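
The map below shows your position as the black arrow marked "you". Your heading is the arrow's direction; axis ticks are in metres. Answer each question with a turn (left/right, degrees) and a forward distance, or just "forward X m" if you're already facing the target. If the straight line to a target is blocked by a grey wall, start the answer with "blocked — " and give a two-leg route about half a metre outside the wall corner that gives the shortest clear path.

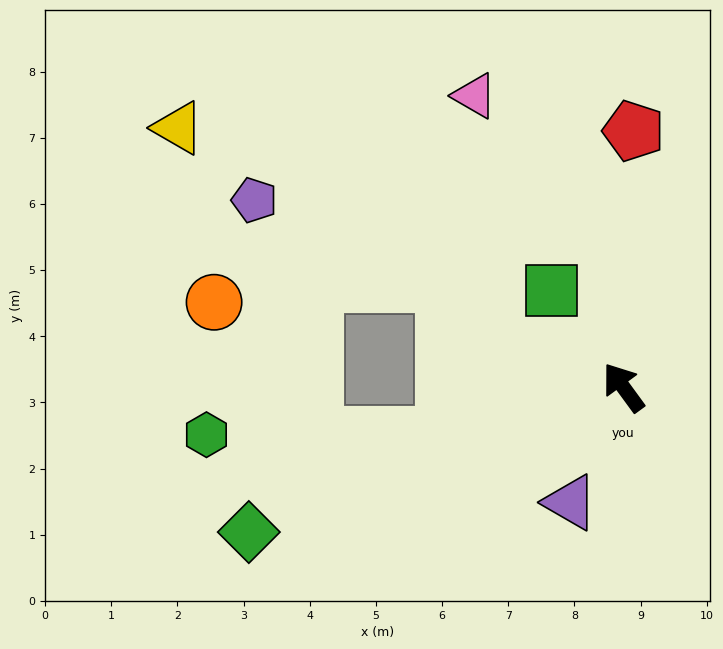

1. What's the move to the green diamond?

turn left 75°, forward 6.1 m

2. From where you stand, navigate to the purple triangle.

turn left 119°, forward 1.9 m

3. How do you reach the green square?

forward 1.8 m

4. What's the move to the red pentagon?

turn right 38°, forward 3.9 m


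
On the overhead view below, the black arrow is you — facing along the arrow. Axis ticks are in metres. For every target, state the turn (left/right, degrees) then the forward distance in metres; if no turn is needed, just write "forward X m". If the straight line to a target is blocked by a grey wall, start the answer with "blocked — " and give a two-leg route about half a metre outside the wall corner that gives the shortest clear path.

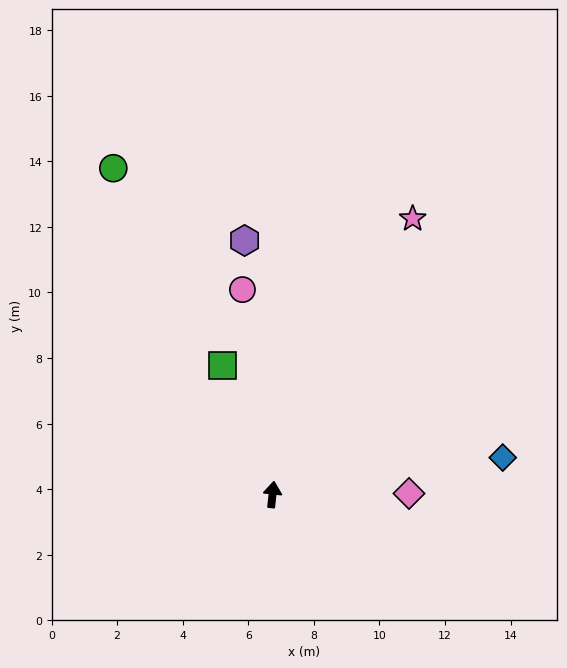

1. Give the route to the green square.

turn left 27°, forward 4.2 m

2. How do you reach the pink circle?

turn left 15°, forward 6.3 m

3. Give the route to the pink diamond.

turn right 83°, forward 4.2 m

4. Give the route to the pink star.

turn right 21°, forward 9.4 m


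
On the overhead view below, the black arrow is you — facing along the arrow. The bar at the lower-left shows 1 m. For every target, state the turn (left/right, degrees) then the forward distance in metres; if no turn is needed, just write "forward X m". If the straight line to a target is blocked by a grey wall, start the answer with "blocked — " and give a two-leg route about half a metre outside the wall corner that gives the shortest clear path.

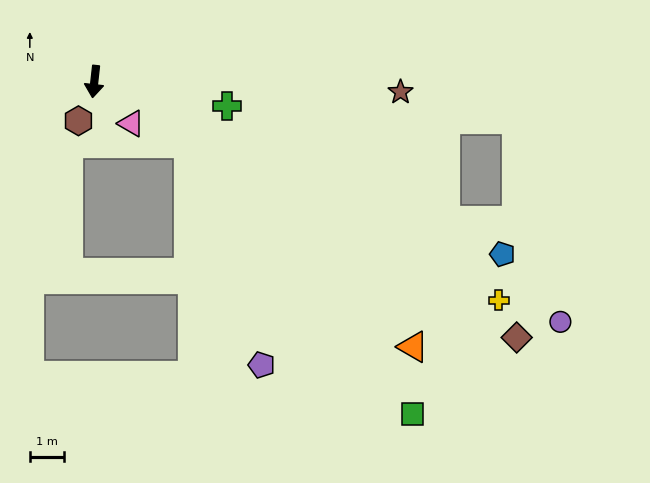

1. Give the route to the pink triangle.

turn left 48°, forward 1.6 m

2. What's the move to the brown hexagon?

turn right 16°, forward 1.2 m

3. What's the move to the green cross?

turn left 86°, forward 3.9 m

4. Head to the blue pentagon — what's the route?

turn left 73°, forward 12.8 m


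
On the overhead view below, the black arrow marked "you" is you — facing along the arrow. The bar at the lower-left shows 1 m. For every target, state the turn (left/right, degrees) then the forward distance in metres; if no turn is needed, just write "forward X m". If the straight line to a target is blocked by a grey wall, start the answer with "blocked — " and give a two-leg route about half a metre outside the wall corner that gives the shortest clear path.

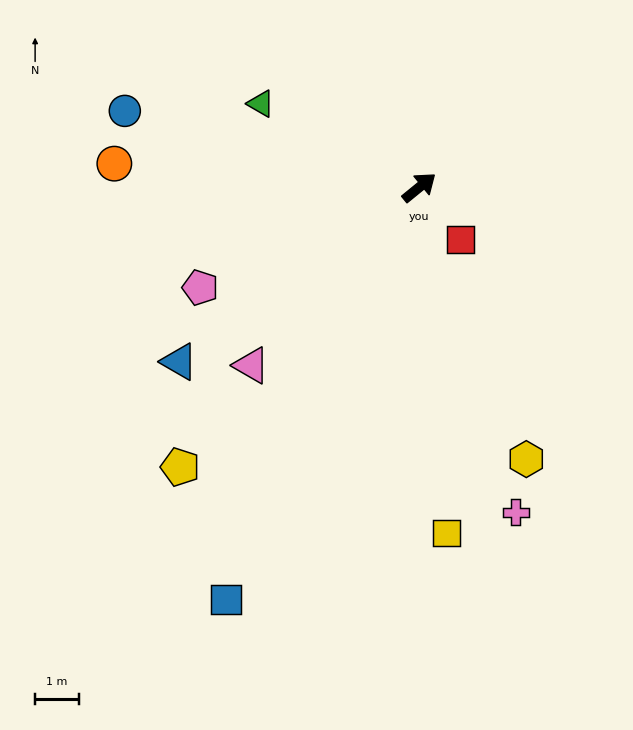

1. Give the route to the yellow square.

turn right 125°, forward 7.9 m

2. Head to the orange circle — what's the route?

turn left 136°, forward 7.0 m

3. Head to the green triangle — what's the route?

turn left 113°, forward 4.1 m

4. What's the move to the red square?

turn right 91°, forward 1.5 m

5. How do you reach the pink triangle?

turn right 173°, forward 5.6 m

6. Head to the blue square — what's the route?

turn right 154°, forward 10.4 m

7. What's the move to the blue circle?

turn left 126°, forward 7.0 m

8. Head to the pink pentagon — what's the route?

turn left 165°, forward 5.5 m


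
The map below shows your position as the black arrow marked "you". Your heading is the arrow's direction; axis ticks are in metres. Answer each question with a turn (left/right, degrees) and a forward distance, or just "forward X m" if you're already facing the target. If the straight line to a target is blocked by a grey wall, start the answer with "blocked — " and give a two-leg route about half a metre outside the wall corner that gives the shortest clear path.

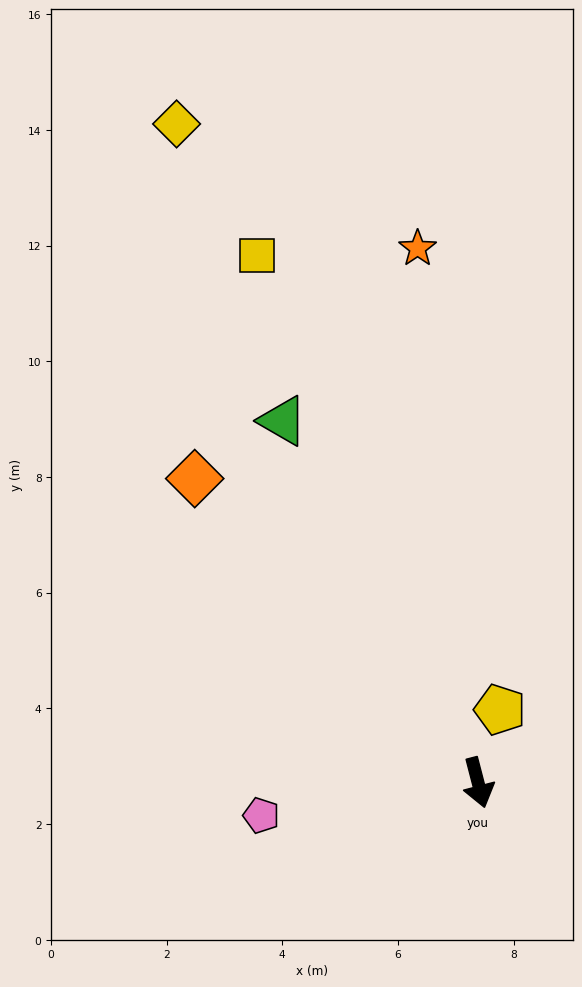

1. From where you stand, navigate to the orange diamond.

turn right 152°, forward 7.2 m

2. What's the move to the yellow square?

turn right 172°, forward 9.9 m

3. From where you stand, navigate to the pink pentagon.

turn right 96°, forward 3.8 m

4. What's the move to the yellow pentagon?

turn left 149°, forward 1.3 m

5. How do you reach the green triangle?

turn right 166°, forward 7.1 m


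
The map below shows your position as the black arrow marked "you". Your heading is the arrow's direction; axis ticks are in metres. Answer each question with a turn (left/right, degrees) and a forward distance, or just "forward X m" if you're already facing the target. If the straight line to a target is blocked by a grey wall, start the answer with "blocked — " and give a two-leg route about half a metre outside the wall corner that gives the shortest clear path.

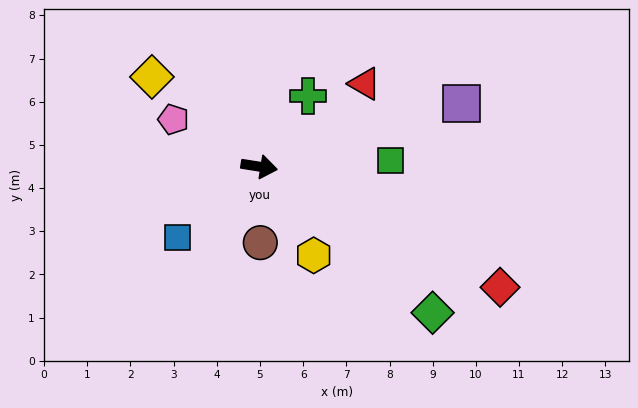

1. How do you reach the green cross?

turn left 64°, forward 2.0 m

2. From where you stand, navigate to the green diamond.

turn right 31°, forward 5.3 m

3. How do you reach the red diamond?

turn right 18°, forward 6.2 m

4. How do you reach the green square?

turn left 12°, forward 3.0 m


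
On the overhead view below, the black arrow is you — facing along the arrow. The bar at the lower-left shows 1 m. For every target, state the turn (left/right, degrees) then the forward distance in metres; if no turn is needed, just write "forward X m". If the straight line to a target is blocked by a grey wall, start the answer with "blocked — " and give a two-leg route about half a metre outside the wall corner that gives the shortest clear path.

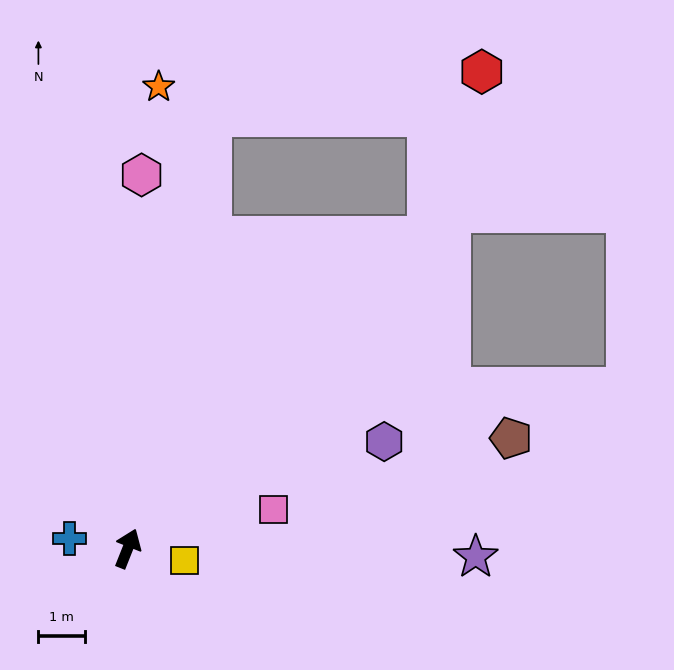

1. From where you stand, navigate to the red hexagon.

blocked — turn right 22°, forward 9.2 m, then turn left 25°, forward 3.7 m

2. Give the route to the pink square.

turn right 53°, forward 3.2 m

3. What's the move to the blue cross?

turn left 102°, forward 1.3 m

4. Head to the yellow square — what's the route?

turn right 80°, forward 1.2 m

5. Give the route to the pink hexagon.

turn left 20°, forward 8.0 m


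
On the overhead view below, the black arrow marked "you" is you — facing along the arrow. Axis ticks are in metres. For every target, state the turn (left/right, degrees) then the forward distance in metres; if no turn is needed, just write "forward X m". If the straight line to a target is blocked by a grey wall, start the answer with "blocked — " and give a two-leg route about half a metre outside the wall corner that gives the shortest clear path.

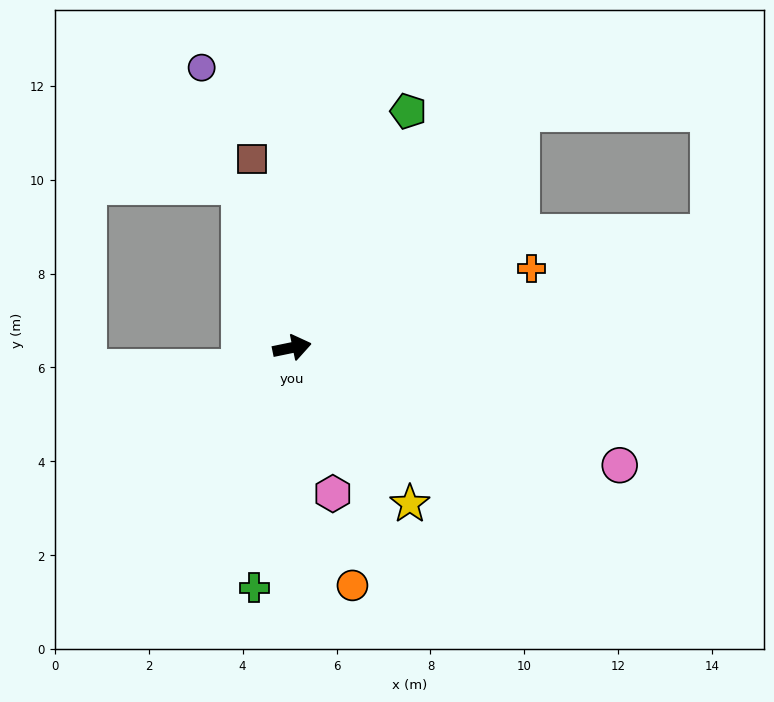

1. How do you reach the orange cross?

turn left 7°, forward 5.4 m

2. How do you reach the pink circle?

turn right 31°, forward 7.4 m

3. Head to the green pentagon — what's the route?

turn left 52°, forward 5.6 m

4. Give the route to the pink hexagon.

turn right 86°, forward 3.2 m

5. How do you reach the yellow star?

turn right 65°, forward 4.2 m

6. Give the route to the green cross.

turn right 111°, forward 5.2 m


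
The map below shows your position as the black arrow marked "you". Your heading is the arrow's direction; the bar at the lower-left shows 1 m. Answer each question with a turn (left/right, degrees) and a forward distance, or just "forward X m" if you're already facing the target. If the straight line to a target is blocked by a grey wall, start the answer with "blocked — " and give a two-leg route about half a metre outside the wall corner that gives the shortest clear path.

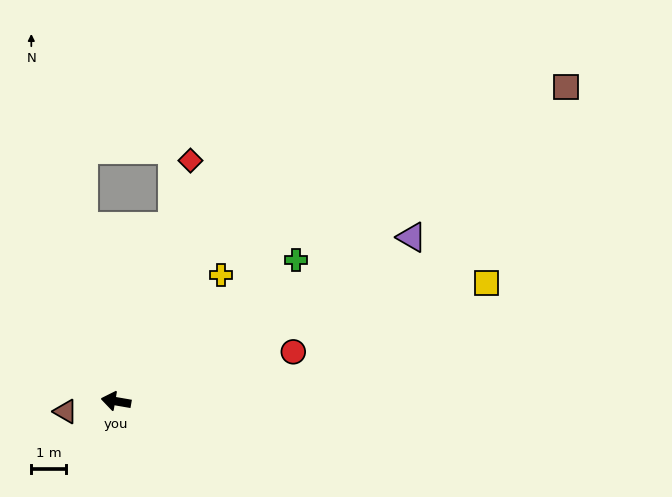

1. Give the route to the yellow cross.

turn right 120°, forward 4.7 m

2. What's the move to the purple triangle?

turn right 141°, forward 9.8 m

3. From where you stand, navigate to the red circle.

turn right 155°, forward 5.3 m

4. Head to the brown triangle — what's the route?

turn left 21°, forward 1.5 m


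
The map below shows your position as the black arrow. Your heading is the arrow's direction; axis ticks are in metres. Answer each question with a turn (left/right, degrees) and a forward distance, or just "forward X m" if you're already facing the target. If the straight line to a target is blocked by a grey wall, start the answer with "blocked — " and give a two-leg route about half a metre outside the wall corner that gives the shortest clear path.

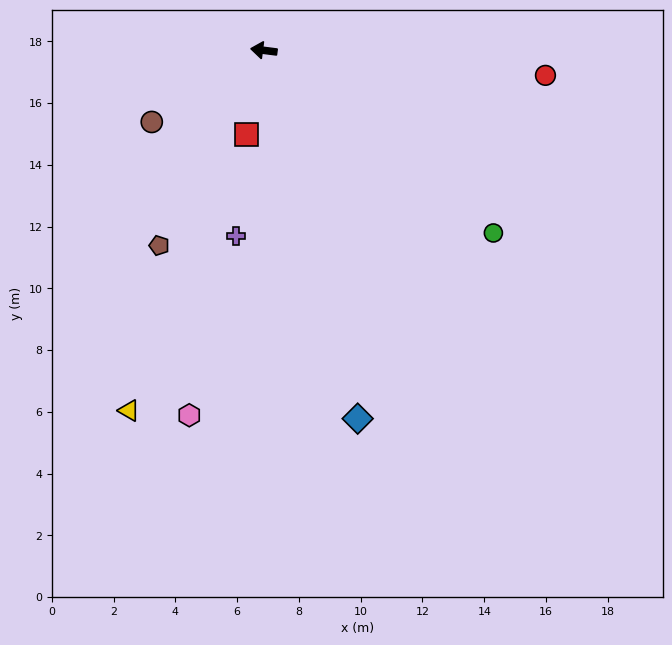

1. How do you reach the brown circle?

turn left 40°, forward 4.3 m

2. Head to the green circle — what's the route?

turn left 149°, forward 9.5 m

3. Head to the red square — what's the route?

turn left 86°, forward 2.8 m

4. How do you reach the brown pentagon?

turn left 69°, forward 7.2 m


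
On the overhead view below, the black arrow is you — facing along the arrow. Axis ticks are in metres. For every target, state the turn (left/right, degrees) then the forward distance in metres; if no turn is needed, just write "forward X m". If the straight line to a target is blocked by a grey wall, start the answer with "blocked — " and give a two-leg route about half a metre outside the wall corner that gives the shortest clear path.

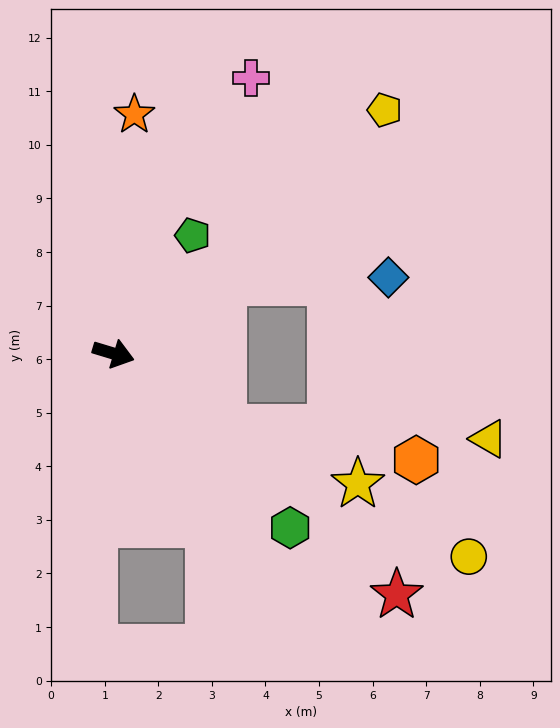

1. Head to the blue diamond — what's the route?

blocked — turn left 50°, forward 2.4 m, then turn right 31°, forward 3.1 m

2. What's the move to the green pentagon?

turn left 73°, forward 2.7 m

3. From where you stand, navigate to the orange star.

turn left 102°, forward 4.5 m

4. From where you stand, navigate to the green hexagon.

turn right 28°, forward 4.6 m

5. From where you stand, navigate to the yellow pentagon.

turn left 59°, forward 6.8 m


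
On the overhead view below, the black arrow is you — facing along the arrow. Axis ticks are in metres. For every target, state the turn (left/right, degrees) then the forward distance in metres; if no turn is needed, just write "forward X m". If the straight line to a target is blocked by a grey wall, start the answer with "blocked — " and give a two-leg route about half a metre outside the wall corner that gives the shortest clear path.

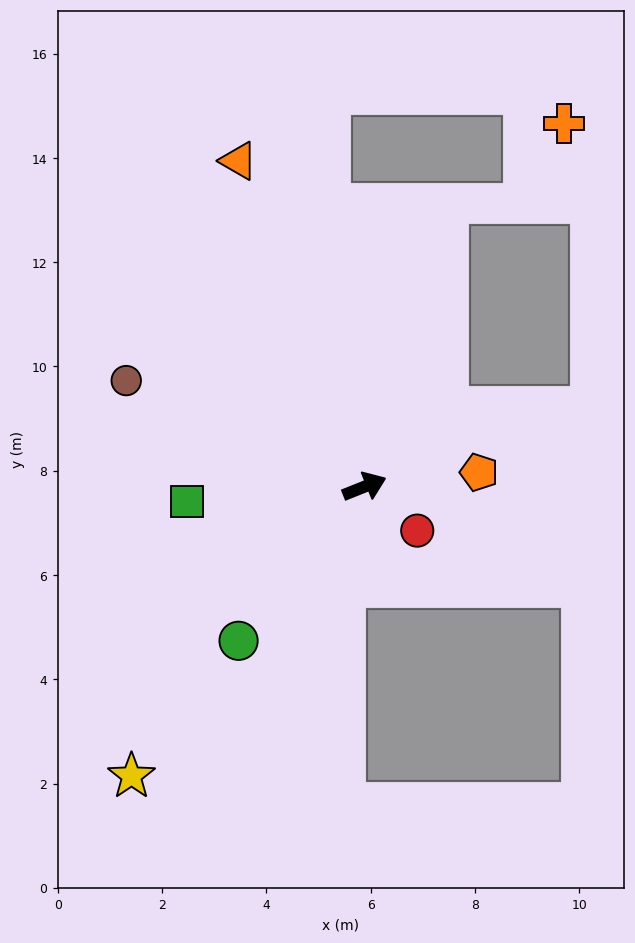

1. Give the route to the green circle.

turn right 151°, forward 3.8 m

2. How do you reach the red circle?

turn right 62°, forward 1.3 m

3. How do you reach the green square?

turn left 163°, forward 3.4 m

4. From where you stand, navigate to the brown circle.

turn left 134°, forward 5.0 m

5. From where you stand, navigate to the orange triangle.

turn left 89°, forward 6.7 m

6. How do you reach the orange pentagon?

turn right 15°, forward 2.2 m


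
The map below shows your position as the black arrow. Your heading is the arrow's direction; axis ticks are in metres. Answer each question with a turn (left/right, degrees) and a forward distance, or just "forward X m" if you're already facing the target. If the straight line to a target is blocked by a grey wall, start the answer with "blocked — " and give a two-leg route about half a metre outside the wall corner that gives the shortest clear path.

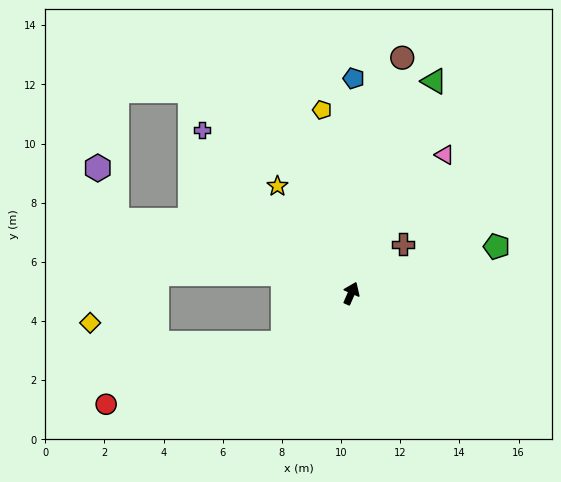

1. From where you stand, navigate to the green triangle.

turn left 2°, forward 7.7 m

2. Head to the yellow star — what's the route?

turn left 58°, forward 4.4 m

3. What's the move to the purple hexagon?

blocked — turn left 96°, forward 8.3 m, then turn right 52°, forward 1.9 m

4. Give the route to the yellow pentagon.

turn left 33°, forward 6.3 m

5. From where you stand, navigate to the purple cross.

turn left 66°, forward 7.5 m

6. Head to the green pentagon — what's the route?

turn right 49°, forward 5.2 m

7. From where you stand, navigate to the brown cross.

turn right 23°, forward 2.4 m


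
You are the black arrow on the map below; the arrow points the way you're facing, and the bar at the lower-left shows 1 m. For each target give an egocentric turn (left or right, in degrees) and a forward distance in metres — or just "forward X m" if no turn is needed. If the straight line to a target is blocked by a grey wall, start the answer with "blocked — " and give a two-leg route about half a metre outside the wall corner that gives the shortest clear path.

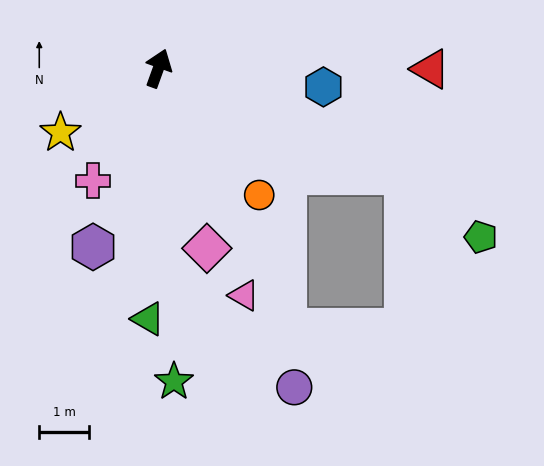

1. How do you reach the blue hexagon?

turn right 77°, forward 3.4 m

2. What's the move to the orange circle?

turn right 122°, forward 3.3 m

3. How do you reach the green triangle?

turn right 163°, forward 5.1 m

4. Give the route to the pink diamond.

turn right 145°, forward 3.8 m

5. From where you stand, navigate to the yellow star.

turn left 143°, forward 2.4 m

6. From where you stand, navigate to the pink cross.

turn left 170°, forward 2.6 m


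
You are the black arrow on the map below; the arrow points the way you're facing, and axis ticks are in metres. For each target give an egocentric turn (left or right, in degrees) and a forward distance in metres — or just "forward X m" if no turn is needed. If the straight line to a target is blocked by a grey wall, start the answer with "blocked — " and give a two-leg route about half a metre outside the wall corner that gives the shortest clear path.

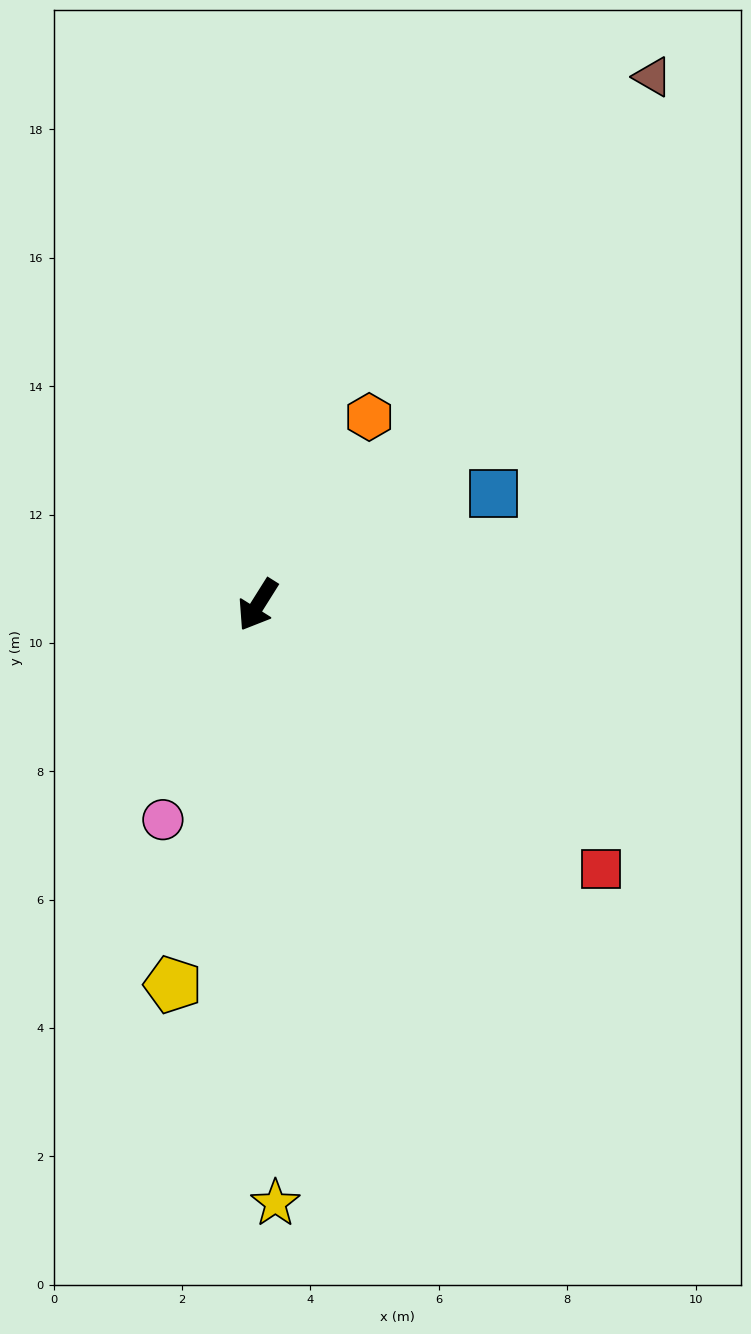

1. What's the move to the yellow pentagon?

turn left 20°, forward 6.1 m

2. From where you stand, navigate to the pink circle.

turn left 8°, forward 3.7 m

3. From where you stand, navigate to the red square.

turn left 85°, forward 6.8 m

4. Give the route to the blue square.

turn left 147°, forward 4.1 m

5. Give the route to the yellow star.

turn left 34°, forward 9.3 m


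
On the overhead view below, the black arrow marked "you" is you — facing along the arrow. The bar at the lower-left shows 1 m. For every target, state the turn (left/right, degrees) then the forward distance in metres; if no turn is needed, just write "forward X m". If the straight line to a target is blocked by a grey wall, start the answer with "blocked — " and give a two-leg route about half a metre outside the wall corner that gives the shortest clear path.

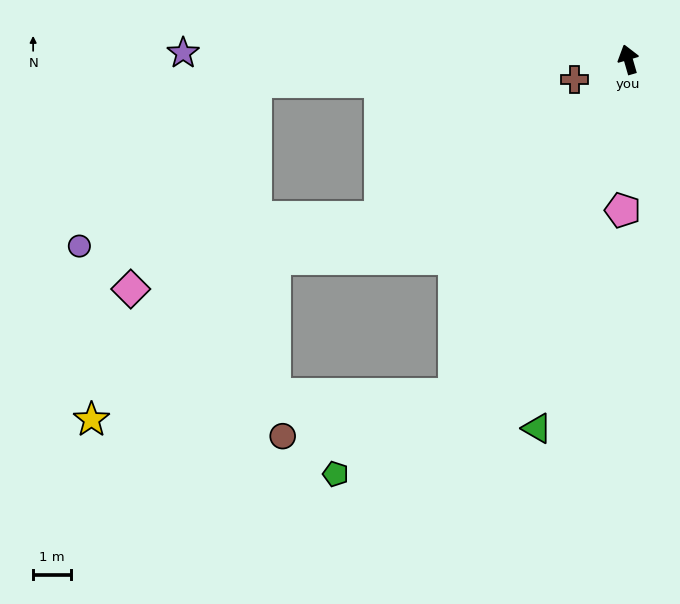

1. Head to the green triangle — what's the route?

turn left 150°, forward 10.1 m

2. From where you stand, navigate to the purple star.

turn left 73°, forward 11.8 m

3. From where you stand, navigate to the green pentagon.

blocked — turn left 136°, forward 10.0 m, then turn right 28°, forward 3.8 m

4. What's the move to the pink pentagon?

turn left 162°, forward 4.0 m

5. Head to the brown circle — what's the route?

blocked — turn left 136°, forward 10.0 m, then turn right 48°, forward 4.7 m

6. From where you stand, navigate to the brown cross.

turn left 94°, forward 1.5 m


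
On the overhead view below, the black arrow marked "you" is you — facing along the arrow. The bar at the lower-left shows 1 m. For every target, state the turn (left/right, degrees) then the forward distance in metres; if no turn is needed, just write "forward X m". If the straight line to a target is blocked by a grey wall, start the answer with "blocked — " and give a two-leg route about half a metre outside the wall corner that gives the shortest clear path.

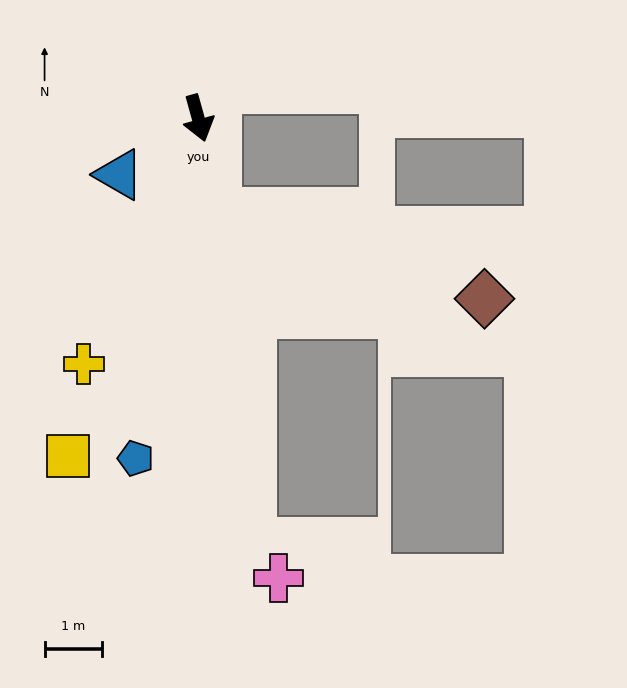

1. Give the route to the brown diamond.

blocked — turn right 4°, forward 1.7 m, then turn left 61°, forward 4.9 m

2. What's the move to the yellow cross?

turn right 41°, forward 4.7 m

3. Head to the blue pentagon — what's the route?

turn right 26°, forward 6.0 m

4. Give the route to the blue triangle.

turn right 70°, forward 1.7 m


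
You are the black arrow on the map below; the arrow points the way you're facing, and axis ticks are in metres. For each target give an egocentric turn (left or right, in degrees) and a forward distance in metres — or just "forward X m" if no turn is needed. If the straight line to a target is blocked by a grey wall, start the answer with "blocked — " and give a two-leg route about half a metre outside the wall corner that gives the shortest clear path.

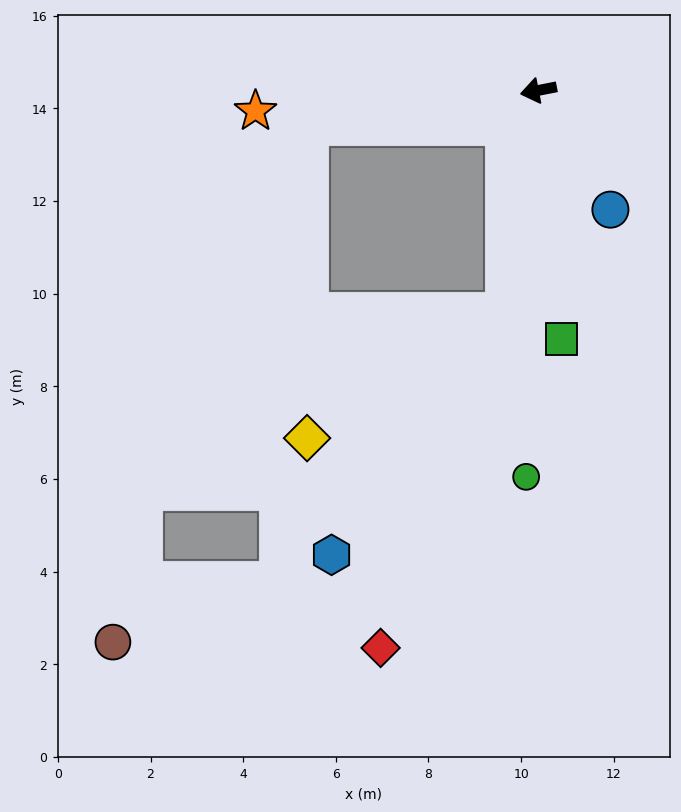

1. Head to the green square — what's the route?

turn left 84°, forward 5.4 m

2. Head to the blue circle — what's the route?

turn left 110°, forward 3.0 m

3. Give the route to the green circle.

turn left 77°, forward 8.3 m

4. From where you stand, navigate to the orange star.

turn right 7°, forward 6.1 m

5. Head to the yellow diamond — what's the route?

blocked — turn left 70°, forward 4.8 m, then turn right 49°, forward 5.1 m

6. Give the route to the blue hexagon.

blocked — turn left 70°, forward 4.8 m, then turn right 27°, forward 6.4 m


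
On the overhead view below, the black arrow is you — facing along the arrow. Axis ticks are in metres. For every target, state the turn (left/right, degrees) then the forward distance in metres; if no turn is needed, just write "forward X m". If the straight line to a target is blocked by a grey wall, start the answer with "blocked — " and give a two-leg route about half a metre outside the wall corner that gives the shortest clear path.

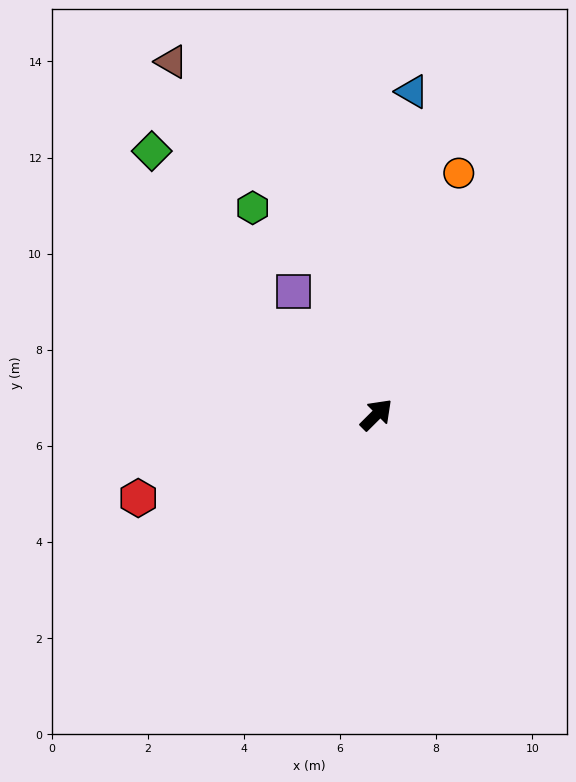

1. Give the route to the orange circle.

turn left 26°, forward 5.3 m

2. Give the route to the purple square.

turn left 79°, forward 3.1 m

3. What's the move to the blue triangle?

turn left 39°, forward 6.8 m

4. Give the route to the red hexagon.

turn left 154°, forward 5.3 m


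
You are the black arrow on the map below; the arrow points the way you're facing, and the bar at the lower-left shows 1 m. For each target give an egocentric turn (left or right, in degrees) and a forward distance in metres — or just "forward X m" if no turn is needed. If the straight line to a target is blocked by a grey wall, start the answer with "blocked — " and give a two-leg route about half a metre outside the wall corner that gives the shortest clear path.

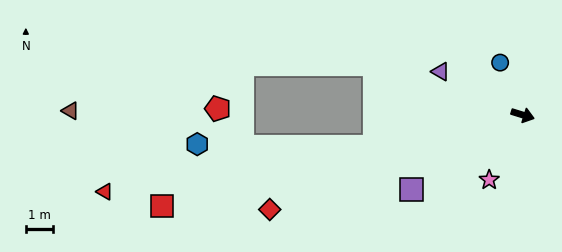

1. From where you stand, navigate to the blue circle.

turn left 131°, forward 2.1 m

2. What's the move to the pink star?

turn right 100°, forward 2.7 m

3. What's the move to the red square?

turn right 149°, forward 13.6 m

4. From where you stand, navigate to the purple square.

turn right 129°, forward 4.9 m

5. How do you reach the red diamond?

turn right 142°, forward 9.9 m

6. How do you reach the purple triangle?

turn left 169°, forward 3.4 m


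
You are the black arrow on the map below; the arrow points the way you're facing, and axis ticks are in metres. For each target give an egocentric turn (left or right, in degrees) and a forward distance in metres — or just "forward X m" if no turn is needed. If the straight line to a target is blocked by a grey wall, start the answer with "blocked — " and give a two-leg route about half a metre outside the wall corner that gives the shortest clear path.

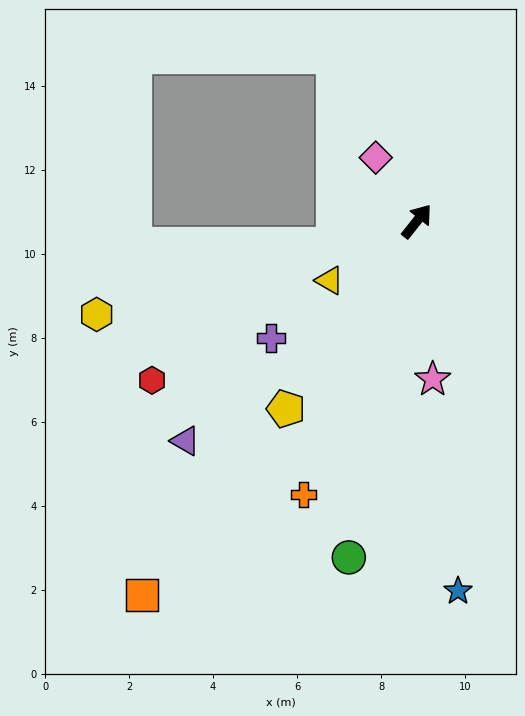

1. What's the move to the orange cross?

turn right 164°, forward 7.0 m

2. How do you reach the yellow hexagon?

turn left 145°, forward 7.9 m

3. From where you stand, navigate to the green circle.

turn right 153°, forward 8.2 m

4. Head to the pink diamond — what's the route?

turn left 71°, forward 1.8 m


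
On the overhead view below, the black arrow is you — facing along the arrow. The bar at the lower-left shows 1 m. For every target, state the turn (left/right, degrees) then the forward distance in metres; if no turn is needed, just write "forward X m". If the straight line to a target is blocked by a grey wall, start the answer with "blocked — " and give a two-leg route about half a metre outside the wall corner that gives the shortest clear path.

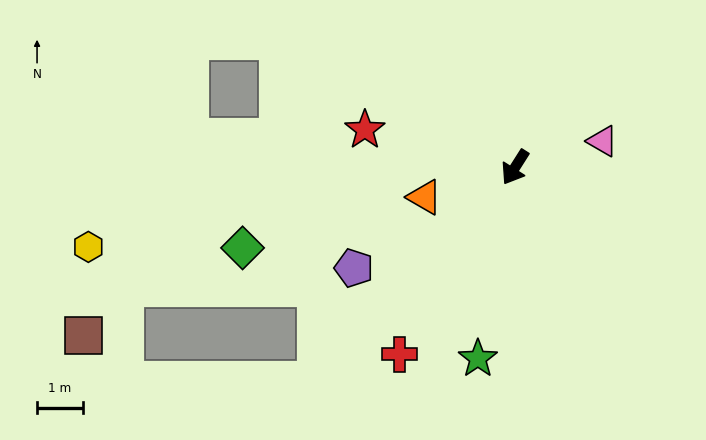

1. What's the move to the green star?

turn left 21°, forward 4.3 m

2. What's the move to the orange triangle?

turn right 39°, forward 2.1 m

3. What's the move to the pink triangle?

turn left 139°, forward 2.0 m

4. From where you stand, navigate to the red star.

turn right 72°, forward 3.4 m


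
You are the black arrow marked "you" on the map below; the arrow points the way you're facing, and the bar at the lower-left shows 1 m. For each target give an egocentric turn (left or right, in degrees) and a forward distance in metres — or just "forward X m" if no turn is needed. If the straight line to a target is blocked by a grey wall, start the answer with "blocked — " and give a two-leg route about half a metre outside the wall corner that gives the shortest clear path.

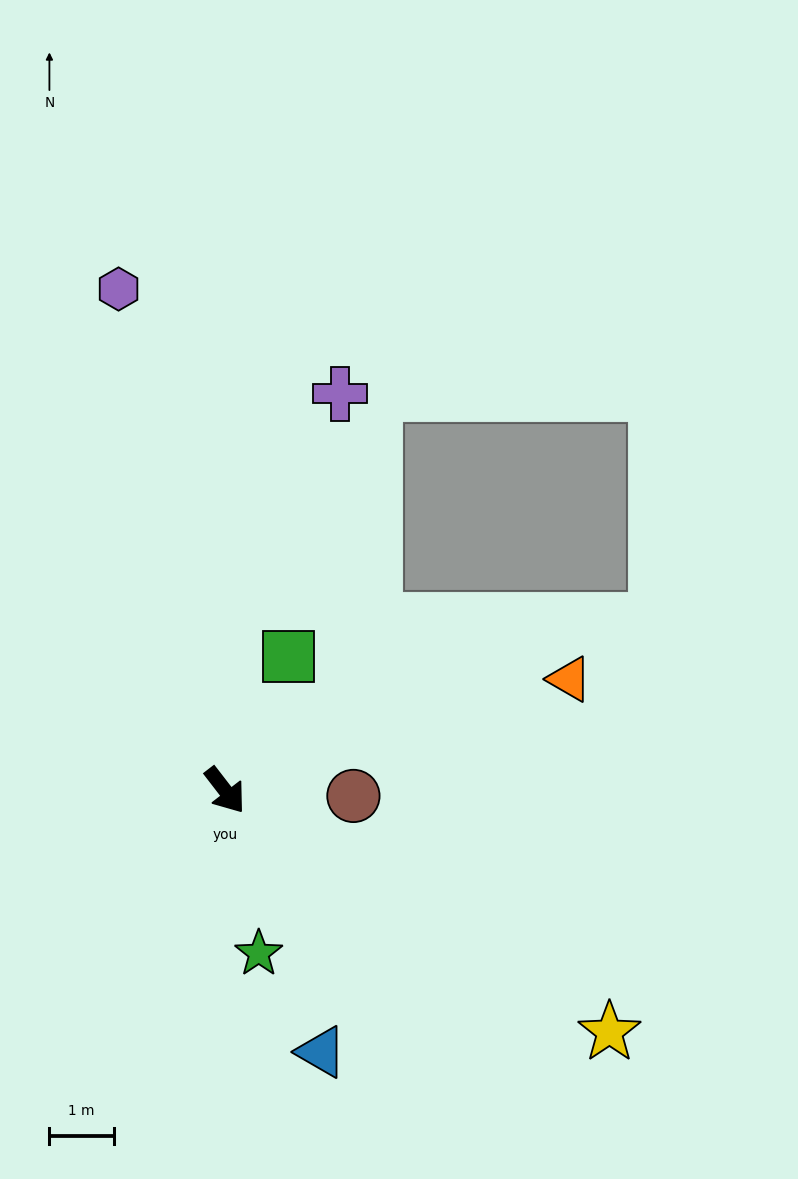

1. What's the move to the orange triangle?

turn left 70°, forward 5.6 m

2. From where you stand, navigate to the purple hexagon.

turn left 154°, forward 8.0 m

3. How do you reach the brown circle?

turn left 50°, forward 2.0 m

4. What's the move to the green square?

turn left 117°, forward 2.3 m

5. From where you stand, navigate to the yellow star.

turn left 20°, forward 7.1 m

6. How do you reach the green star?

turn right 26°, forward 2.6 m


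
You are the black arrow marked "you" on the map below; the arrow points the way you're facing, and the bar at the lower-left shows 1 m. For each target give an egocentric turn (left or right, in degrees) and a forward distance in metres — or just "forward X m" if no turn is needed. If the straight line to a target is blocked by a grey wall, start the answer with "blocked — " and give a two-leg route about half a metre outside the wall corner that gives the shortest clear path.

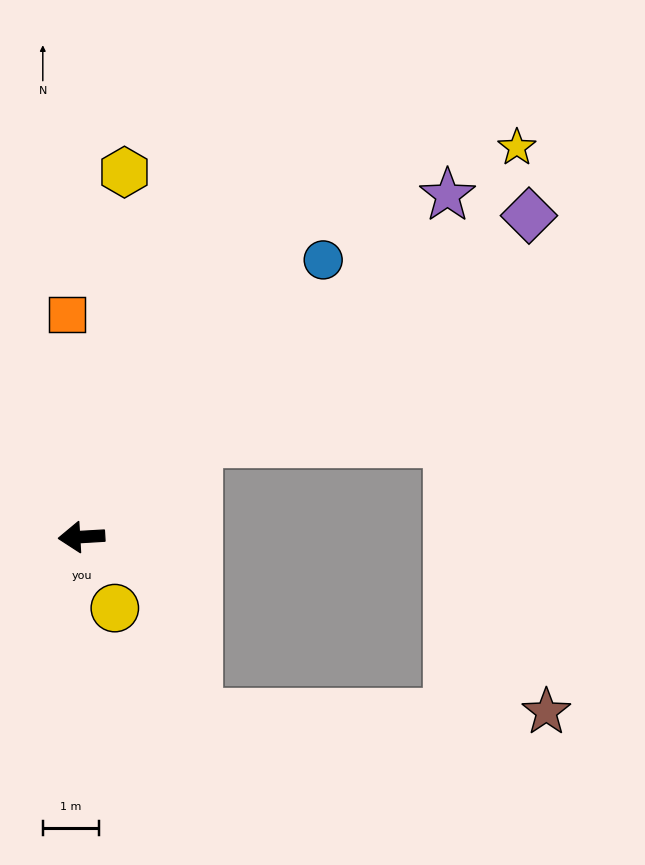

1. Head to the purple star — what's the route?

turn right 140°, forward 8.9 m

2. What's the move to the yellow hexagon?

turn right 100°, forward 6.5 m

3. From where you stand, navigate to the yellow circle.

turn left 112°, forward 1.4 m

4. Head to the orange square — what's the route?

turn right 90°, forward 3.9 m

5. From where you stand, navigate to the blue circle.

turn right 134°, forward 6.5 m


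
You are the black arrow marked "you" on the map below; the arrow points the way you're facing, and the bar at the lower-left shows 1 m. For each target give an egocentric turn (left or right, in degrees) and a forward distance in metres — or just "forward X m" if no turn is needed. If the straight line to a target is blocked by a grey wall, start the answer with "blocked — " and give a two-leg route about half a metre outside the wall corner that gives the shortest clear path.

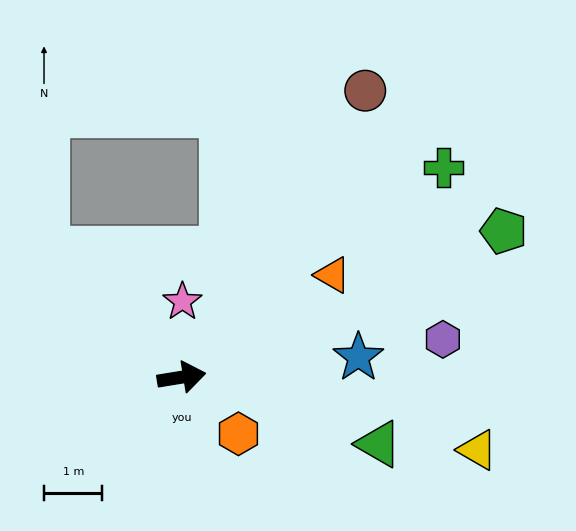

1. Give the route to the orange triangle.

turn left 25°, forward 3.1 m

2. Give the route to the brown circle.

turn left 48°, forward 5.8 m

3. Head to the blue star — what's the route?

turn right 3°, forward 3.0 m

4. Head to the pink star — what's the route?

turn left 80°, forward 1.3 m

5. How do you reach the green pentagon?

turn left 15°, forward 6.1 m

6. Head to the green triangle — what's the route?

turn right 28°, forward 3.6 m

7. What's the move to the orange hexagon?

turn right 54°, forward 1.4 m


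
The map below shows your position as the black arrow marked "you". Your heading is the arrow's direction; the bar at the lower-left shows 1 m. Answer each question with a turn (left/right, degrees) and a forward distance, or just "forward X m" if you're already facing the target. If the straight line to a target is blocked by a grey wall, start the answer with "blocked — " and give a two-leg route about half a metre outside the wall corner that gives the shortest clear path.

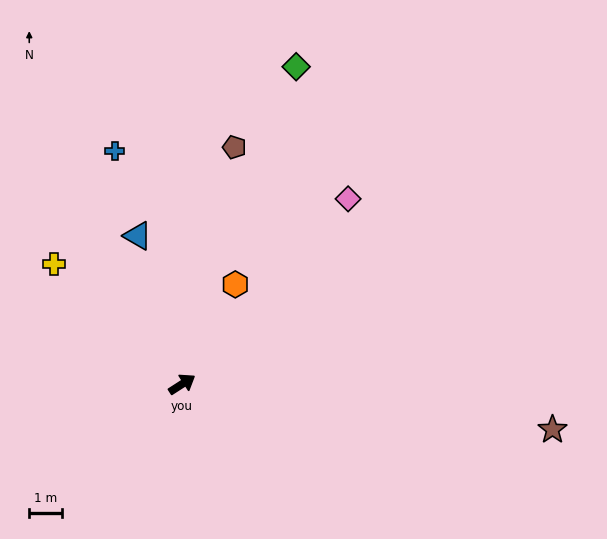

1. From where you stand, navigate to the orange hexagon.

turn left 29°, forward 3.5 m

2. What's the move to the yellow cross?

turn left 104°, forward 5.4 m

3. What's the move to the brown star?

turn right 40°, forward 11.4 m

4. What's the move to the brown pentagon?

turn left 45°, forward 7.4 m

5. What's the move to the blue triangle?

turn left 74°, forward 4.7 m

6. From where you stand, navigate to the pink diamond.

turn left 15°, forward 7.6 m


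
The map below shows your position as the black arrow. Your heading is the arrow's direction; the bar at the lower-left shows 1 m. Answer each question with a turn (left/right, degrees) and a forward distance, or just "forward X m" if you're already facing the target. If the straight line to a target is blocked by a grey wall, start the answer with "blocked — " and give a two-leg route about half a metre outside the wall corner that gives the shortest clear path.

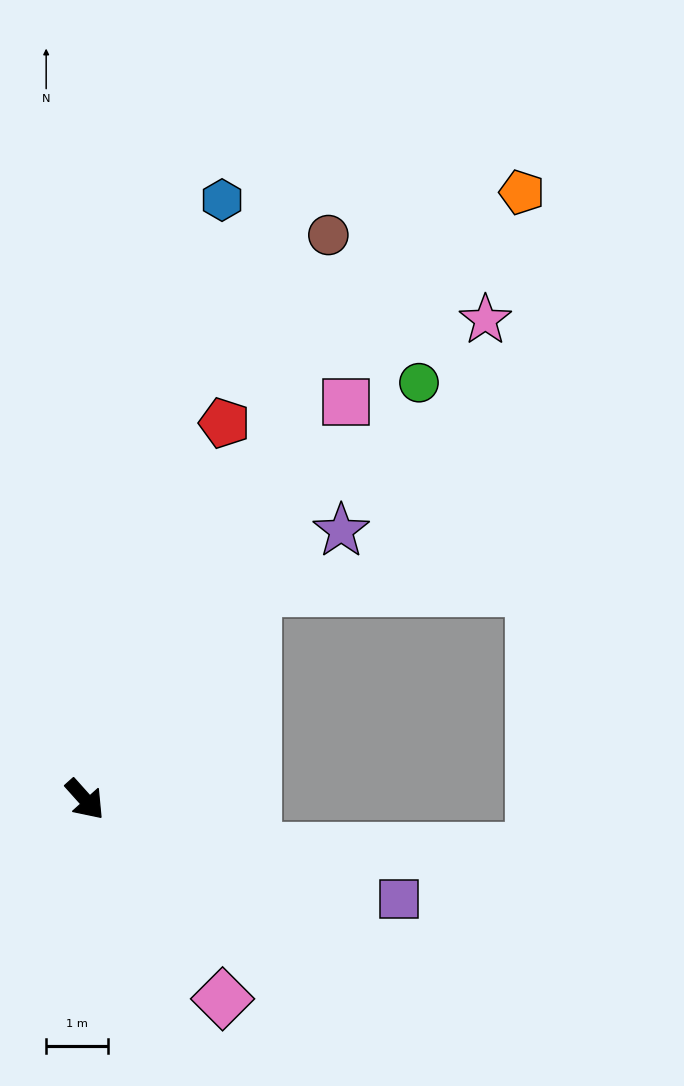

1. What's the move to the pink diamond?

turn right 7°, forward 3.9 m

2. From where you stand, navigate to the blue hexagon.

turn left 125°, forward 9.9 m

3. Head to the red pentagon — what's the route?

turn left 118°, forward 6.5 m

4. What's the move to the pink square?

turn left 105°, forward 7.7 m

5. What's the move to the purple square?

turn left 31°, forward 5.3 m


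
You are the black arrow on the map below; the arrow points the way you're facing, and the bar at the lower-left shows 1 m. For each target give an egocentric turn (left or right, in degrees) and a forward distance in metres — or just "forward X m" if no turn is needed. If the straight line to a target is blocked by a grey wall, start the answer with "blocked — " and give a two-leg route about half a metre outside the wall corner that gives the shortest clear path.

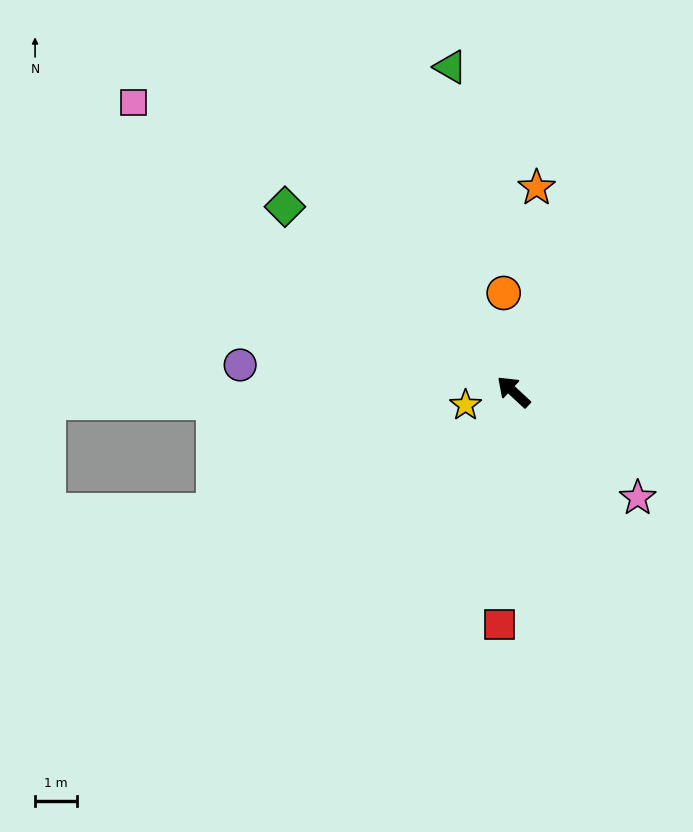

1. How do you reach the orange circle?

turn right 42°, forward 2.4 m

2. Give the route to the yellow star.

turn left 58°, forward 1.2 m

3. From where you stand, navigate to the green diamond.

turn left 4°, forward 7.0 m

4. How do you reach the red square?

turn left 129°, forward 5.5 m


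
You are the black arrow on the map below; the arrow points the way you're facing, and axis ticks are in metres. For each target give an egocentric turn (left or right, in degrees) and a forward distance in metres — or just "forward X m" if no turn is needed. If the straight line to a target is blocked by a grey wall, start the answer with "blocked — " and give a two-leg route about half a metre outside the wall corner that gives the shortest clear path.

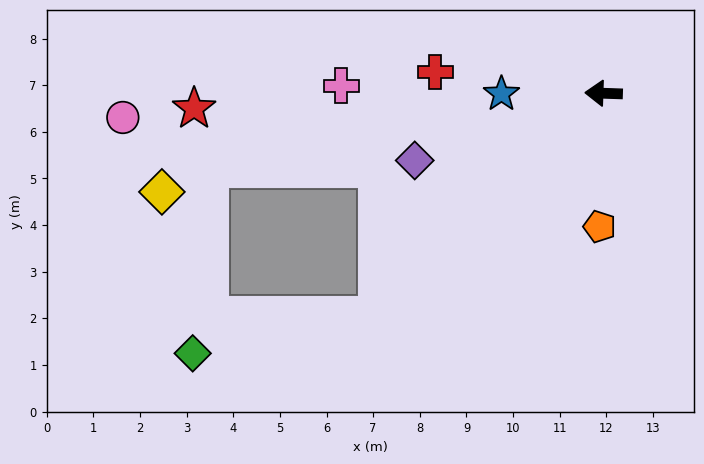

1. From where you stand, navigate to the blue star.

turn left 2°, forward 2.2 m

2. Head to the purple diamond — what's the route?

turn left 22°, forward 4.3 m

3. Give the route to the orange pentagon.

turn left 90°, forward 2.9 m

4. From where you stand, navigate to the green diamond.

blocked — turn left 47°, forward 6.8 m, then turn right 34°, forward 4.1 m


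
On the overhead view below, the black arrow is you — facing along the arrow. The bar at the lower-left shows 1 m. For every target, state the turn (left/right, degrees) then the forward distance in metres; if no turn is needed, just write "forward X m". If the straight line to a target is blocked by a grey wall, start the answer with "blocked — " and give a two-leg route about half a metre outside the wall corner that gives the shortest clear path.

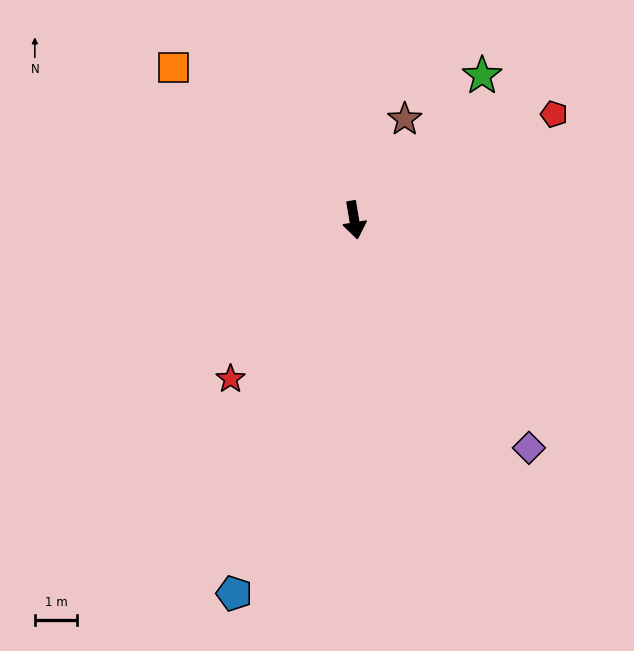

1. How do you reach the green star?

turn left 129°, forward 4.5 m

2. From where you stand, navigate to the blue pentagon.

turn right 27°, forward 9.3 m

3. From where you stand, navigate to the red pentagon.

turn left 108°, forward 5.3 m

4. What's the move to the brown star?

turn left 144°, forward 2.7 m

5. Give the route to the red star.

turn right 47°, forward 4.7 m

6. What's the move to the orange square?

turn right 140°, forward 5.6 m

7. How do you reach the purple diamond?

turn left 28°, forward 6.8 m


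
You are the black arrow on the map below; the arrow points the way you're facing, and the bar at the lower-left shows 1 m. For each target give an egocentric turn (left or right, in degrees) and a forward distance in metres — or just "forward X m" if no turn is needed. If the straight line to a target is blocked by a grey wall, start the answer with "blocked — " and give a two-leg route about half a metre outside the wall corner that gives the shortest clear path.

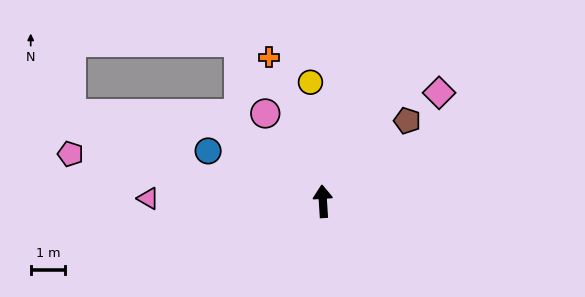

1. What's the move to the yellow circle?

turn left 2°, forward 3.5 m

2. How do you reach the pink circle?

turn left 30°, forward 3.1 m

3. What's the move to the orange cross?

turn left 17°, forward 4.5 m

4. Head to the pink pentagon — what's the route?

turn left 76°, forward 7.5 m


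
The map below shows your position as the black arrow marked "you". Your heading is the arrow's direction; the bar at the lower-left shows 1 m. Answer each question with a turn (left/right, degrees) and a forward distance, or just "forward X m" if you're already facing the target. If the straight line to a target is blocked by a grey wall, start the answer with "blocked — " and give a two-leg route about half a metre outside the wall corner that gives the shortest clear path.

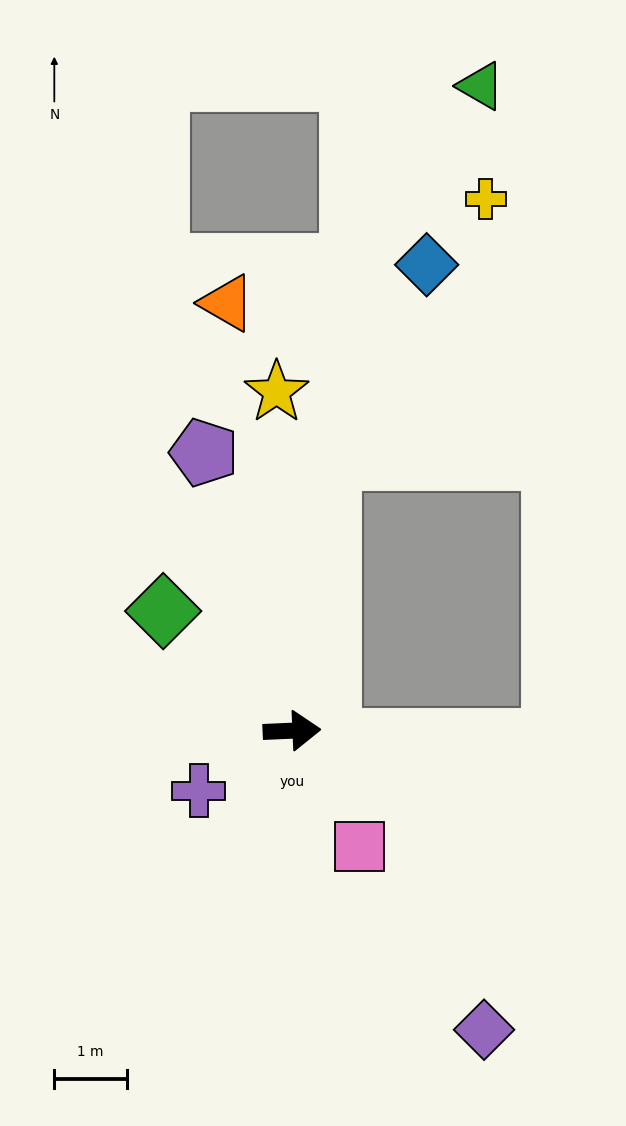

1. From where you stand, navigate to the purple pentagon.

turn left 105°, forward 4.0 m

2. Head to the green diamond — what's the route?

turn left 135°, forward 2.4 m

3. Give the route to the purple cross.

turn right 150°, forward 1.5 m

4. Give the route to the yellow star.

turn left 90°, forward 4.7 m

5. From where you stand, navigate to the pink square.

turn right 62°, forward 1.9 m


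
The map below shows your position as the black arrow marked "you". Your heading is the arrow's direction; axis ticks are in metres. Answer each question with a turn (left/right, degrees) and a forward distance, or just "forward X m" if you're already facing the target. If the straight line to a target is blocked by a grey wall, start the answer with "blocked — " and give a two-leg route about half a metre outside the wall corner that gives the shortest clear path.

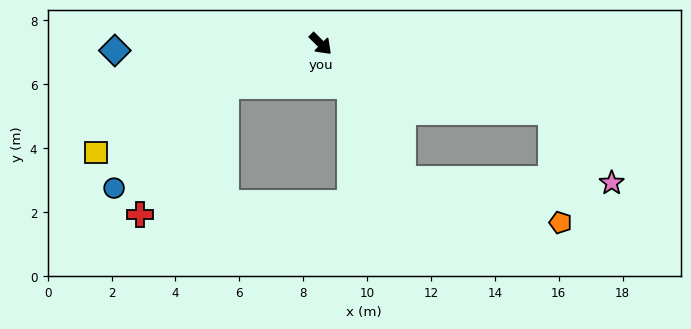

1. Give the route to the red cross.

blocked — turn right 112°, forward 3.3 m, then turn left 33°, forward 4.8 m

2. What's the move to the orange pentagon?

blocked — turn left 28°, forward 7.5 m, then turn right 69°, forward 3.5 m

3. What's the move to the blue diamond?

turn right 133°, forward 6.4 m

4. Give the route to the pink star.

blocked — turn left 28°, forward 7.5 m, then turn right 33°, forward 2.9 m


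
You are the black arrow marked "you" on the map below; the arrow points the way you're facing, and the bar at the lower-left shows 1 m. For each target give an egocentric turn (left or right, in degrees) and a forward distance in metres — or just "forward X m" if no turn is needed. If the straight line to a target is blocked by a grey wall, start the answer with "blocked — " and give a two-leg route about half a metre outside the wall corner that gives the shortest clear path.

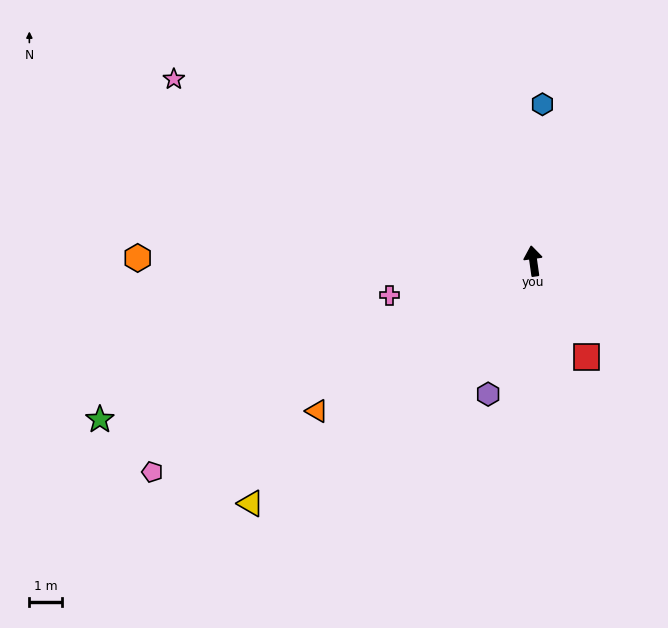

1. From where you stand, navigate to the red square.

turn right 159°, forward 3.4 m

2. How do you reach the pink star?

turn left 55°, forward 12.4 m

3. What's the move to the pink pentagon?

turn left 111°, forward 13.4 m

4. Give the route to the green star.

turn left 102°, forward 14.2 m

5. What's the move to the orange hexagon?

turn left 82°, forward 12.1 m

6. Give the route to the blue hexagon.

turn right 11°, forward 4.8 m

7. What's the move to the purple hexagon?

turn left 153°, forward 4.3 m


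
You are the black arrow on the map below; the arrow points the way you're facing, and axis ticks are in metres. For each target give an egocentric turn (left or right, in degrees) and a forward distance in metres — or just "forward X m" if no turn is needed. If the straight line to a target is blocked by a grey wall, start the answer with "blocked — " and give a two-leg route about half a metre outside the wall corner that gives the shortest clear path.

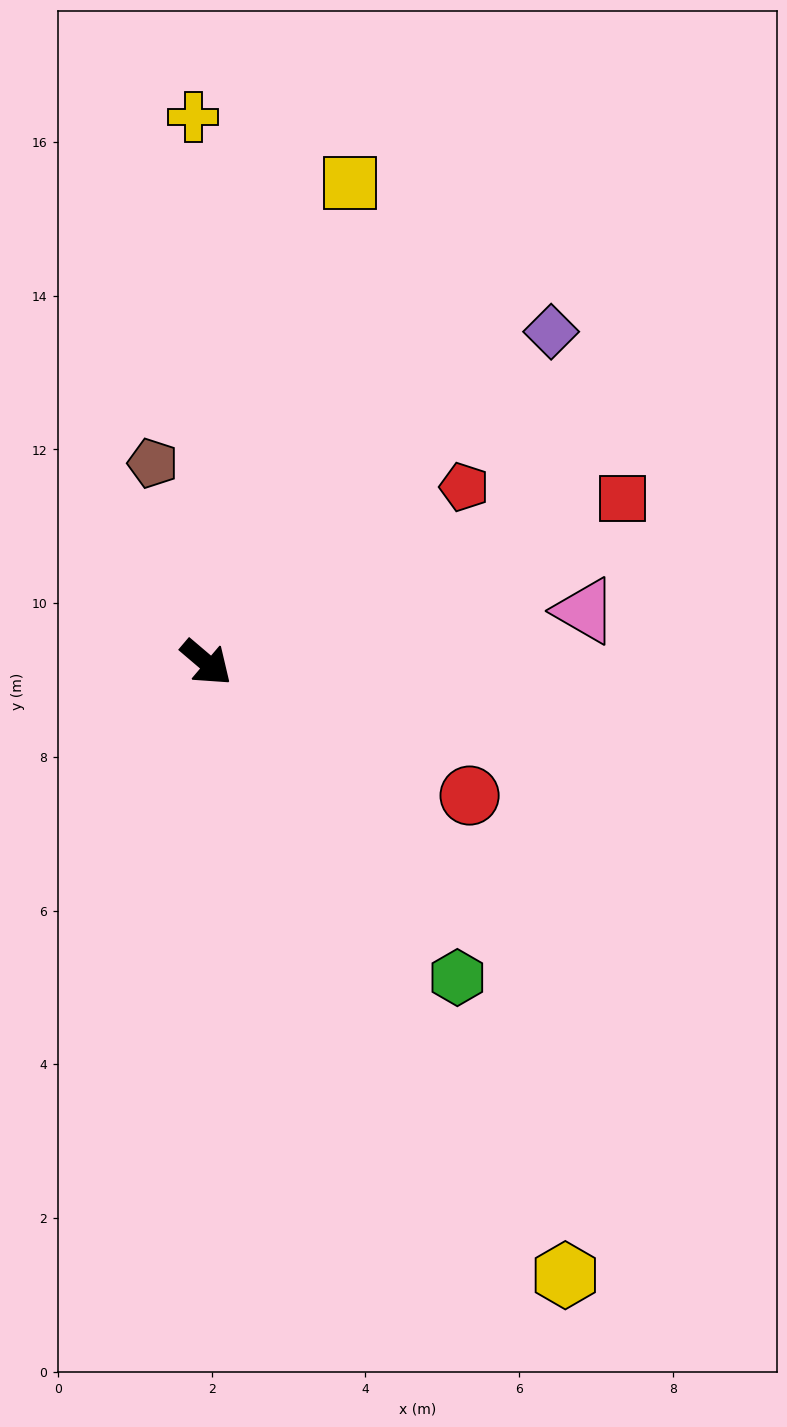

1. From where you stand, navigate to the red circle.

turn left 14°, forward 3.8 m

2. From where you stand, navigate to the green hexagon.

turn right 11°, forward 5.2 m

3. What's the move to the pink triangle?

turn left 48°, forward 5.0 m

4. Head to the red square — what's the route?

turn left 62°, forward 5.8 m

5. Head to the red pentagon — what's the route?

turn left 75°, forward 4.1 m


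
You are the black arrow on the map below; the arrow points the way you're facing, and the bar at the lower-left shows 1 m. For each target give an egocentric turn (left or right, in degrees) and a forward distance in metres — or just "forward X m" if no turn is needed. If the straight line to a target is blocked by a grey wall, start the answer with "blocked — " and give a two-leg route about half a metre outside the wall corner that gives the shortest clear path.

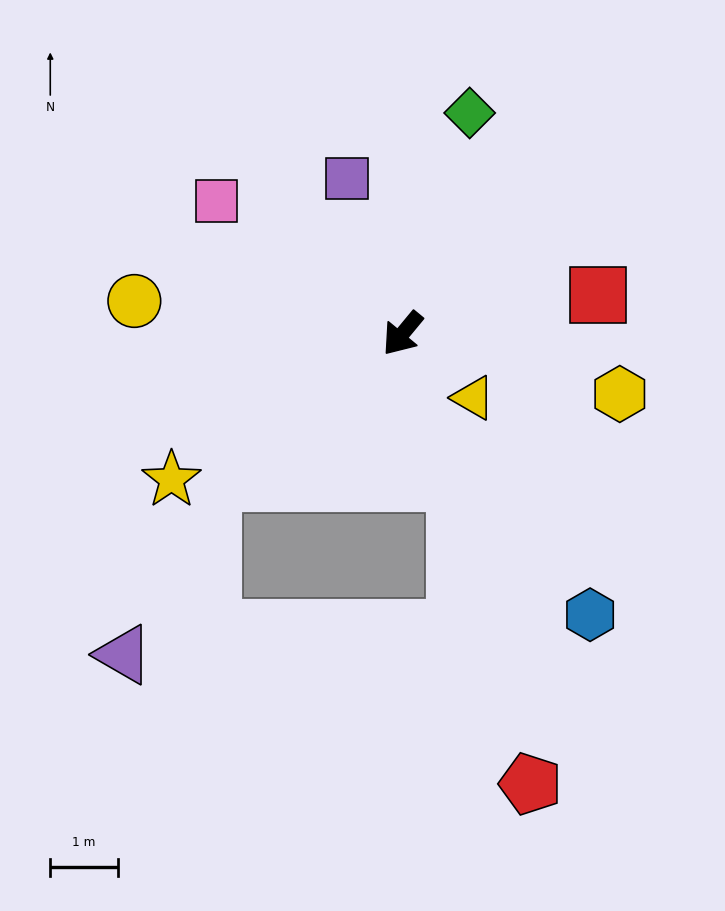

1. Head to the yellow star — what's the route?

turn right 18°, forward 4.0 m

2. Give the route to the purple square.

turn right 121°, forward 2.4 m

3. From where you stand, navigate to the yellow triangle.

turn left 87°, forward 1.4 m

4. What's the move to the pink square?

turn right 86°, forward 3.4 m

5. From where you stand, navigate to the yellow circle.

turn right 57°, forward 4.0 m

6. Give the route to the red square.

turn left 141°, forward 3.0 m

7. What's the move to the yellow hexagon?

turn left 114°, forward 3.3 m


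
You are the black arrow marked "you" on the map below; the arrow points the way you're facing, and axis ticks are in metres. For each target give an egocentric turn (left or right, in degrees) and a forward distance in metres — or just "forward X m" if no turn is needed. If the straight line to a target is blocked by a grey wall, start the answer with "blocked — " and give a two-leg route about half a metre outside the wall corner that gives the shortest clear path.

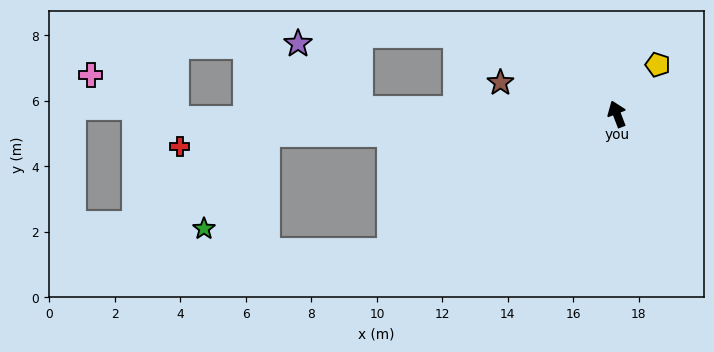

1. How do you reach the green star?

blocked — turn left 72°, forward 10.7 m, then turn left 54°, forward 3.5 m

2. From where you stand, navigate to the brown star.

turn left 54°, forward 3.7 m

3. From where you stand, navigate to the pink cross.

blocked — turn left 70°, forward 13.5 m, then turn right 29°, forward 2.9 m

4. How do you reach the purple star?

blocked — turn left 68°, forward 7.9 m, then turn right 46°, forward 2.7 m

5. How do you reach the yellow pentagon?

turn right 61°, forward 2.0 m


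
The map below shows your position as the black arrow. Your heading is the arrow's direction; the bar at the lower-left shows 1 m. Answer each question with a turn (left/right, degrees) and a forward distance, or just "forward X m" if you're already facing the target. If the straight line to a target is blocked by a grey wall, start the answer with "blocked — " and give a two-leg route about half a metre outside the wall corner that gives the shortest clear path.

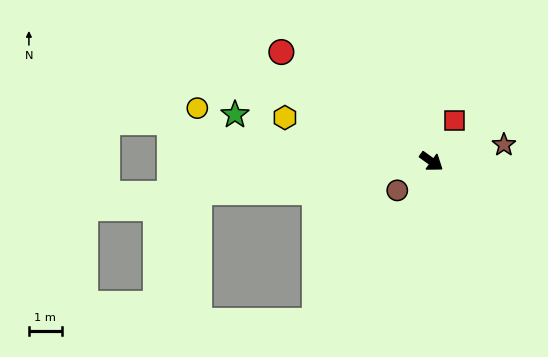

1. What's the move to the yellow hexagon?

turn right 161°, forward 4.6 m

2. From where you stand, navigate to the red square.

turn left 96°, forward 1.4 m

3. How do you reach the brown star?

turn left 49°, forward 2.3 m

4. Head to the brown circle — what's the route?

turn right 104°, forward 1.4 m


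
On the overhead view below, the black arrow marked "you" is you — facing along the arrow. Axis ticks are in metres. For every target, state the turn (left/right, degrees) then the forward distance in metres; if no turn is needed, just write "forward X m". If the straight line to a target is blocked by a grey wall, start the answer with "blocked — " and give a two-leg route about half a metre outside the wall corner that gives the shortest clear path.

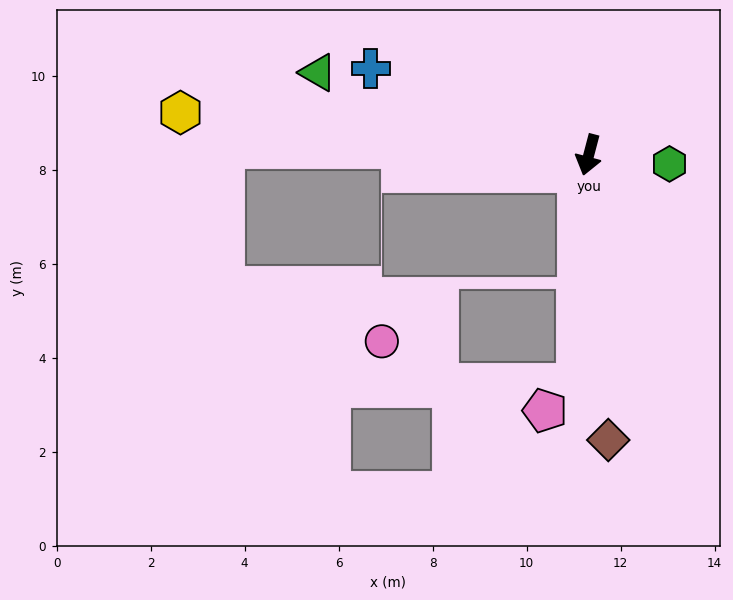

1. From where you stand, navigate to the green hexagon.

turn left 98°, forward 1.7 m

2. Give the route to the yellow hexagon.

turn right 81°, forward 8.7 m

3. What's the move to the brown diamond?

turn left 19°, forward 6.1 m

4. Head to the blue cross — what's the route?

turn right 97°, forward 5.0 m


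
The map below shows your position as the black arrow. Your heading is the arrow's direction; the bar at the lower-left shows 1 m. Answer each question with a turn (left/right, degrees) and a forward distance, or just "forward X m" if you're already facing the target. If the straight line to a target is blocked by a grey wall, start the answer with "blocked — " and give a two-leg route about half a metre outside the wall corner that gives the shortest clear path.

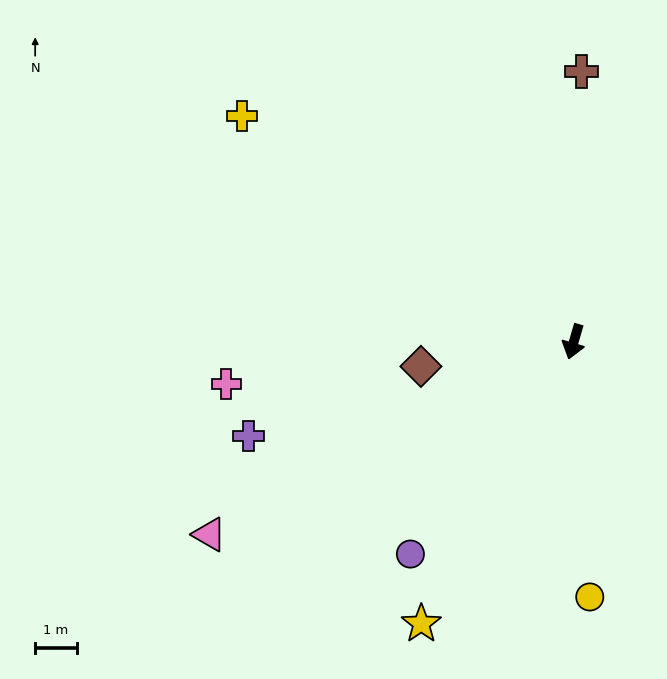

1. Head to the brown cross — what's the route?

turn right 165°, forward 6.5 m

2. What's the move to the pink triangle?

turn right 46°, forward 10.0 m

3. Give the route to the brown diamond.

turn right 64°, forward 3.7 m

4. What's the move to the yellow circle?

turn left 20°, forward 6.2 m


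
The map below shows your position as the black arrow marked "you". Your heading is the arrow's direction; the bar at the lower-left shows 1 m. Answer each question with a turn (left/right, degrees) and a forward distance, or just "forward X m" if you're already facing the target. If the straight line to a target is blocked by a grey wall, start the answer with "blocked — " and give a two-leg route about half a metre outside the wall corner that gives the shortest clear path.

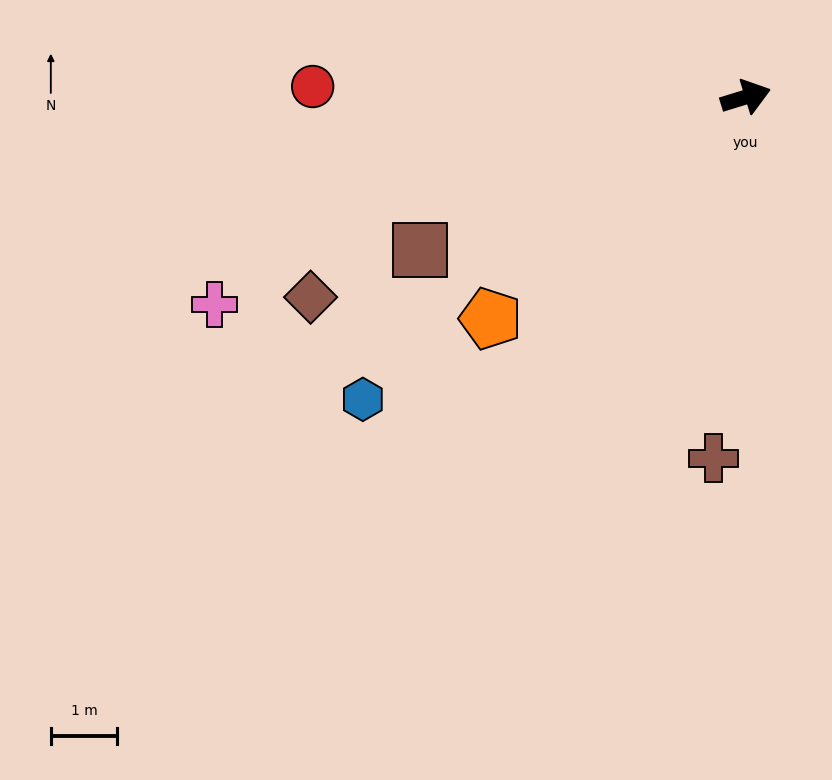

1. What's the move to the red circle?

turn left 162°, forward 6.5 m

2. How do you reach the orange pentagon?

turn right 156°, forward 5.1 m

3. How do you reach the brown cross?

turn right 112°, forward 5.5 m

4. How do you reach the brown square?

turn right 172°, forward 5.4 m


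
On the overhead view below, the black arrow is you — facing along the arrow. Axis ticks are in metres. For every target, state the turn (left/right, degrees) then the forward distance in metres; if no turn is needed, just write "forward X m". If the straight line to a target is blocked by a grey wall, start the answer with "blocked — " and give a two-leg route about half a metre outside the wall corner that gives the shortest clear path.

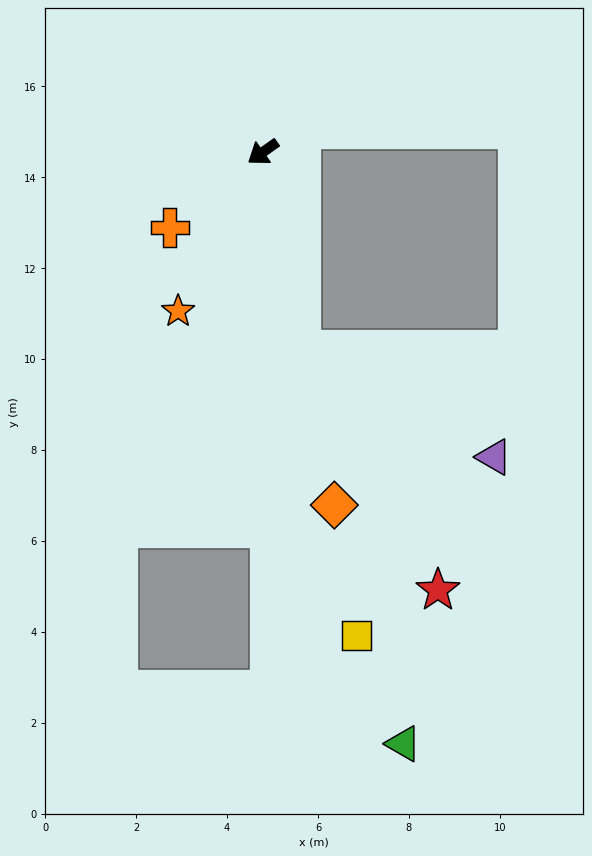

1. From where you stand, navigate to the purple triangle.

blocked — turn left 66°, forward 4.4 m, then turn left 49°, forward 4.8 m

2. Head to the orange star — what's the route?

turn left 27°, forward 4.0 m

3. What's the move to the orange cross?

turn left 4°, forward 2.6 m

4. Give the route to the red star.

blocked — turn left 66°, forward 4.4 m, then turn left 18°, forward 6.1 m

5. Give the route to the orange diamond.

turn left 66°, forward 7.9 m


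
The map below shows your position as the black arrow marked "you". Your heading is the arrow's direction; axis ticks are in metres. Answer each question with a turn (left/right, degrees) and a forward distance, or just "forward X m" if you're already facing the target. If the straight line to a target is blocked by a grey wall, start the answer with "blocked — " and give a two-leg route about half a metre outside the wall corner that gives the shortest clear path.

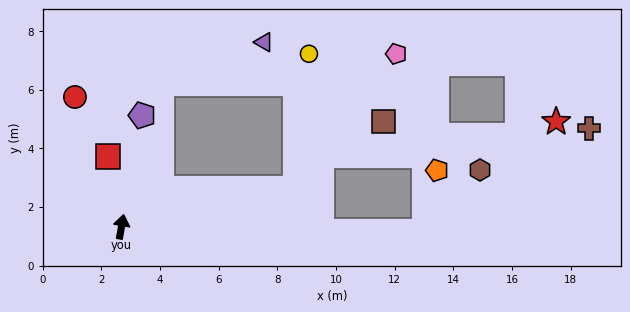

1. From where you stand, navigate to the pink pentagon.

blocked — turn right 67°, forward 6.1 m, then turn left 40°, forward 5.7 m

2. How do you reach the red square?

turn left 21°, forward 2.4 m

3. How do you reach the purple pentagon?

forward 3.9 m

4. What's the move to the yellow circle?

blocked — turn right 67°, forward 6.1 m, then turn left 71°, forward 4.6 m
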